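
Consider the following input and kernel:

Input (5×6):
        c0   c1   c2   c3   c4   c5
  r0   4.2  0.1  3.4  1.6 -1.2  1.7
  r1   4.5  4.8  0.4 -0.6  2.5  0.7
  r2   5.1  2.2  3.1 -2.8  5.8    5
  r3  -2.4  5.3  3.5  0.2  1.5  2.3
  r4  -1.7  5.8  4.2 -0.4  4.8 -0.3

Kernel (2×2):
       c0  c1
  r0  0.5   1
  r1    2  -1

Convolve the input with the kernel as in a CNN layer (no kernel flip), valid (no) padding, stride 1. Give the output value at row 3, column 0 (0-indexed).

The receptive field on the input at this output position is [-2.4 5.3 / -1.7 5.8]. Elementwise product with the kernel and sum: -2.4·0.5 + 5.3·1 + -1.7·2 + 5.8·-1.

-5.1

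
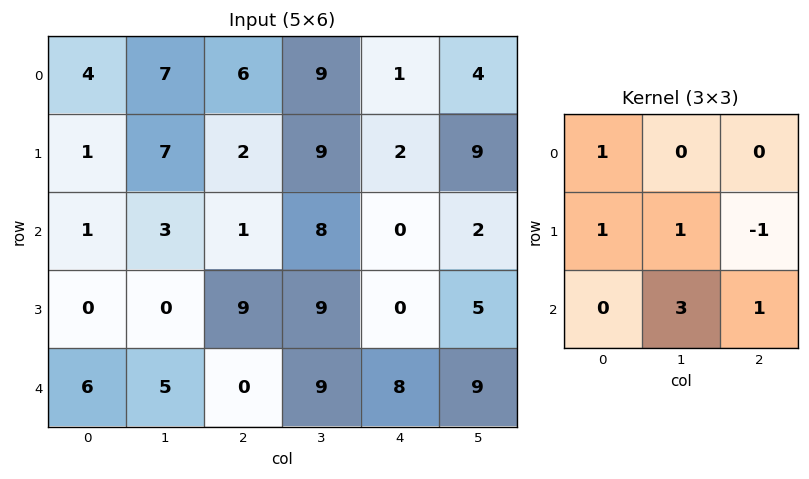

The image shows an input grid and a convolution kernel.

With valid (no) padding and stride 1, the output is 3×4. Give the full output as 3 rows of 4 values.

Output[0,0]: The receptive field on the input at this output position is [4 7 6 / 1 7 2 / 1 3 1]. Elementwise product with the kernel and sum: 4·1 + 1·1 + 7·1 + 2·-1 + 3·3 + 1·1.
Output[0,1]: The receptive field on the input at this output position is [7 6 9 / 7 2 9 / 3 1 8]. Elementwise product with the kernel and sum: 7·1 + 7·1 + 2·1 + 9·-1 + 1·3 + 8·1.

20 18 39 13
13 39 38 20
7 12 54 45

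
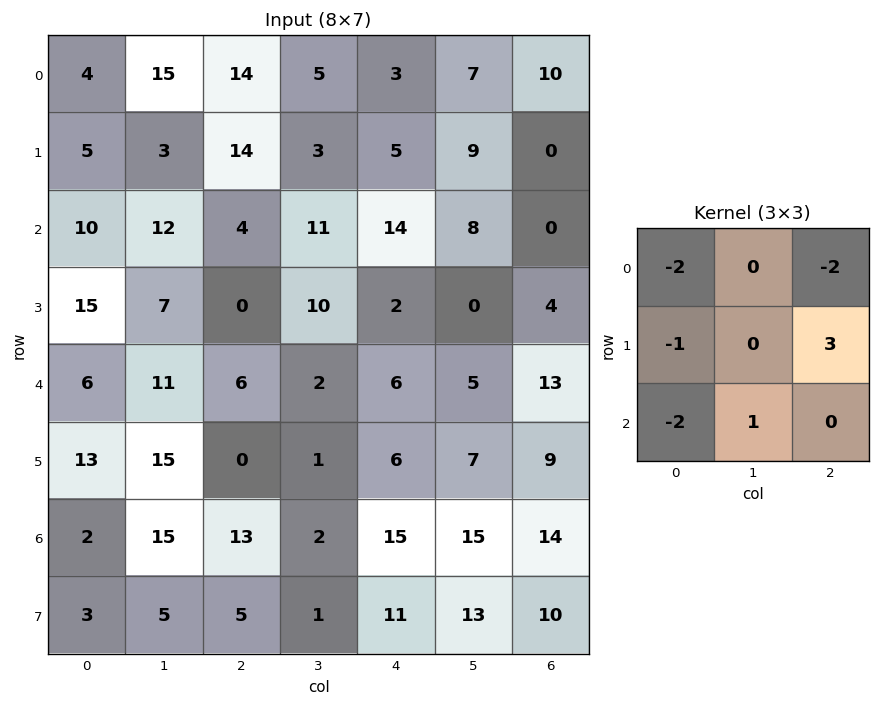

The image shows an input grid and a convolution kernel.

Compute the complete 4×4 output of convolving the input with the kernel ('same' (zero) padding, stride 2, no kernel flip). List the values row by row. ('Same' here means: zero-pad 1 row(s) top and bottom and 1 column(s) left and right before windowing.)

50 8 15 -25
45 -5 -29 -22
32 -69 -3 -10
18 -46 36 -45

Output[0,0]: The receptive field on the zero-padded input at this output position is [0 0 0 / 0 4 15 / 0 5 3]. Elementwise product with the kernel and sum: 0·-2 + 0·-2 + 0·-1 + 15·3 + 0·-2 + 5·1.
Output[0,1]: The receptive field on the zero-padded input at this output position is [0 0 0 / 15 14 5 / 3 14 3]. Elementwise product with the kernel and sum: 0·-2 + 0·-2 + 15·-1 + 5·3 + 3·-2 + 14·1.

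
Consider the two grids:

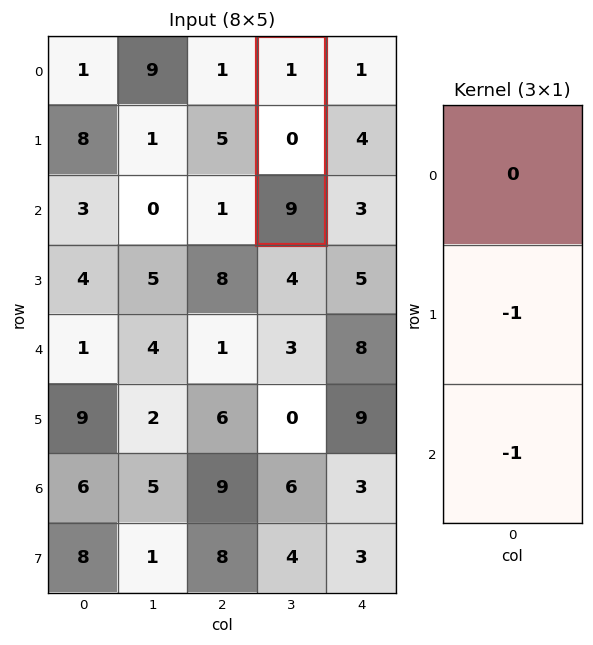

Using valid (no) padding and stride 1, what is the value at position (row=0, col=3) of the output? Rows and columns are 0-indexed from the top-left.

The receptive field on the input at this output position is [1 / 0 / 9]. Elementwise product with the kernel and sum: 0·-1 + 9·-1.

-9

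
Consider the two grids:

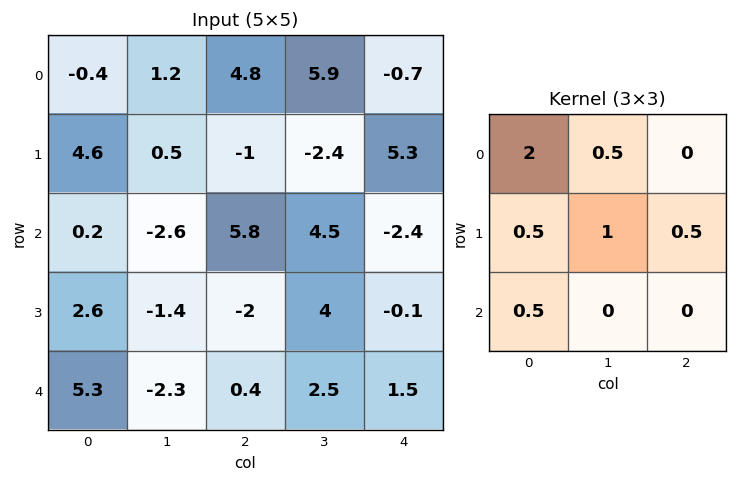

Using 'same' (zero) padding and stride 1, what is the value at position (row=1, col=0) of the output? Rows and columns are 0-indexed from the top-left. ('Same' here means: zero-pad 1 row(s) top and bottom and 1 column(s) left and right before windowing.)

The receptive field on the zero-padded input at this output position is [0 -0.4 1.2 / 0 4.6 0.5 / 0 0.2 -2.6]. Elementwise product with the kernel and sum: 0·2 + -0.4·0.5 + 0·0.5 + 4.6·1 + 0.5·0.5 + 0·0.5.

4.65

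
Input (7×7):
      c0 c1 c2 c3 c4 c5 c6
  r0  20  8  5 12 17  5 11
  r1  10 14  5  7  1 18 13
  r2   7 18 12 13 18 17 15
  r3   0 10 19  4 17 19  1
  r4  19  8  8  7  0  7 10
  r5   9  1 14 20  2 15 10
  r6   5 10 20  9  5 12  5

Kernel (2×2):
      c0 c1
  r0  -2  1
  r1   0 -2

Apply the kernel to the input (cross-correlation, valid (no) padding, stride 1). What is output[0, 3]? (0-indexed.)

-9

The receptive field on the input at this output position is [12 17 / 7 1]. Elementwise product with the kernel and sum: 12·-2 + 17·1 + 1·-2.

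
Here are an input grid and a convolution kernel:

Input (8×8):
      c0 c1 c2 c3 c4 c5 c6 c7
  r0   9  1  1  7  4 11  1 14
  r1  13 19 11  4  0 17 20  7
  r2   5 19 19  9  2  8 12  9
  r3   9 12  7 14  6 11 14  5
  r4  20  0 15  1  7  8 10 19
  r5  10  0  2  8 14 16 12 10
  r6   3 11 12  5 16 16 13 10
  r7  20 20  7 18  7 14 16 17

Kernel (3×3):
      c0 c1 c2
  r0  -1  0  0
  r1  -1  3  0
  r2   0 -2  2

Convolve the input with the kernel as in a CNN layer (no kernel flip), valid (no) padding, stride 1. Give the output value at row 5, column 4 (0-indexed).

22

The receptive field on the input at this output position is [14 16 12 / 16 16 13 / 7 14 16]. Elementwise product with the kernel and sum: 14·-1 + 16·-1 + 16·3 + 14·-2 + 16·2.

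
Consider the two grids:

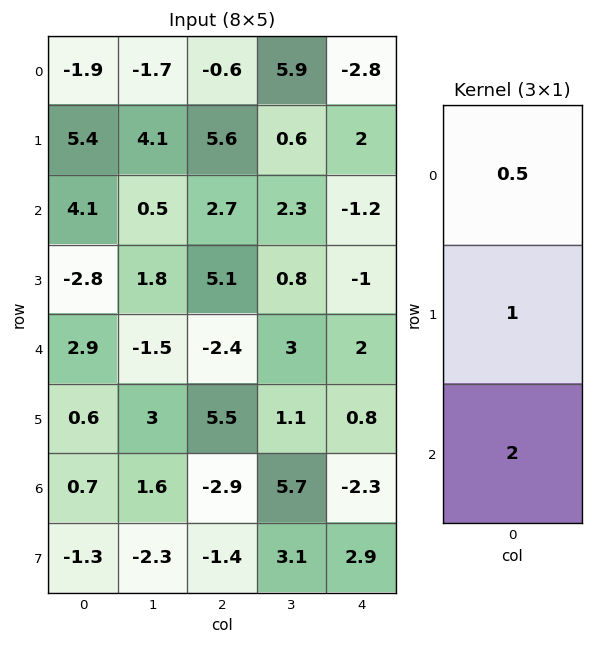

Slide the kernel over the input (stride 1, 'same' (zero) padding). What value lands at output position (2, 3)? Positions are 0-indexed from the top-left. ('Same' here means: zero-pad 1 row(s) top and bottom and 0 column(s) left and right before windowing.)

4.2

The receptive field on the zero-padded input at this output position is [0.6 / 2.3 / 0.8]. Elementwise product with the kernel and sum: 0.6·0.5 + 2.3·1 + 0.8·2.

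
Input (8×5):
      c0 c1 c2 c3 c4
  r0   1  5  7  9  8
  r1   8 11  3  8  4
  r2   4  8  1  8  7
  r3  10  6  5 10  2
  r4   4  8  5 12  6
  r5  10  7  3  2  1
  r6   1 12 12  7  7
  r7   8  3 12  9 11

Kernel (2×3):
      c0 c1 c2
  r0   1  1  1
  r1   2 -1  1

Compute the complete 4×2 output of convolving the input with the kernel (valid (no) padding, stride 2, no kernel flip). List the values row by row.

Output[0,0]: The receptive field on the input at this output position is [1 5 7 / 8 11 3]. Elementwise product with the kernel and sum: 1·1 + 5·1 + 7·1 + 8·2 + 11·-1 + 3·1.

21 26
32 18
33 28
50 52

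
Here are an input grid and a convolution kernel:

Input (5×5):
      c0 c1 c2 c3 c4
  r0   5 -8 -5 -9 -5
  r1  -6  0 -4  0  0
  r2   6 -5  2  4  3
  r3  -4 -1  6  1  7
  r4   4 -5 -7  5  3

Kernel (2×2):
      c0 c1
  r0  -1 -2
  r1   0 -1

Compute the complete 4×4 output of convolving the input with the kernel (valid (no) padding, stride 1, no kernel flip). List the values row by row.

11 22 23 19
11 6 0 -3
5 -5 -11 -17
11 -4 -13 -18

Output[0,0]: The receptive field on the input at this output position is [5 -8 / -6 0]. Elementwise product with the kernel and sum: 5·-1 + -8·-2 + 0·-1.
Output[0,1]: The receptive field on the input at this output position is [-8 -5 / 0 -4]. Elementwise product with the kernel and sum: -8·-1 + -5·-2 + -4·-1.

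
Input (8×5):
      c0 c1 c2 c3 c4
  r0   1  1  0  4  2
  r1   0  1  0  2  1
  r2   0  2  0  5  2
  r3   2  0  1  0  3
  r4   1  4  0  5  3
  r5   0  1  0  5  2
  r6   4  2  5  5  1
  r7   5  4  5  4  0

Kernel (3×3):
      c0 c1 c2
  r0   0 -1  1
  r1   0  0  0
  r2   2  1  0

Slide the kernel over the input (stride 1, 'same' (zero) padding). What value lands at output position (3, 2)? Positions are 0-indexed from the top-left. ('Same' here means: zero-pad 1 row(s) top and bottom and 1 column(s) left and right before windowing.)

13

The receptive field on the zero-padded input at this output position is [2 0 5 / 0 1 0 / 4 0 5]. Elementwise product with the kernel and sum: 0·-1 + 5·1 + 4·2 + 0·1.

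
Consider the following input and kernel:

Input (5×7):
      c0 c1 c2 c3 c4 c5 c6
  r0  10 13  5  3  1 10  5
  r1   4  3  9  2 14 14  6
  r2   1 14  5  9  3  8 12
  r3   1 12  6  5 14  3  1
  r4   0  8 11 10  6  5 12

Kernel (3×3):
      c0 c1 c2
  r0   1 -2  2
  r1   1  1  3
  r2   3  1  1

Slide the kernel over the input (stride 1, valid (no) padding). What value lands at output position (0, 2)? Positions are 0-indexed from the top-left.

81

The receptive field on the input at this output position is [5 3 1 / 9 2 14 / 5 9 3]. Elementwise product with the kernel and sum: 5·1 + 3·-2 + 1·2 + 9·1 + 2·1 + 14·3 + 5·3 + 9·1 + 3·1.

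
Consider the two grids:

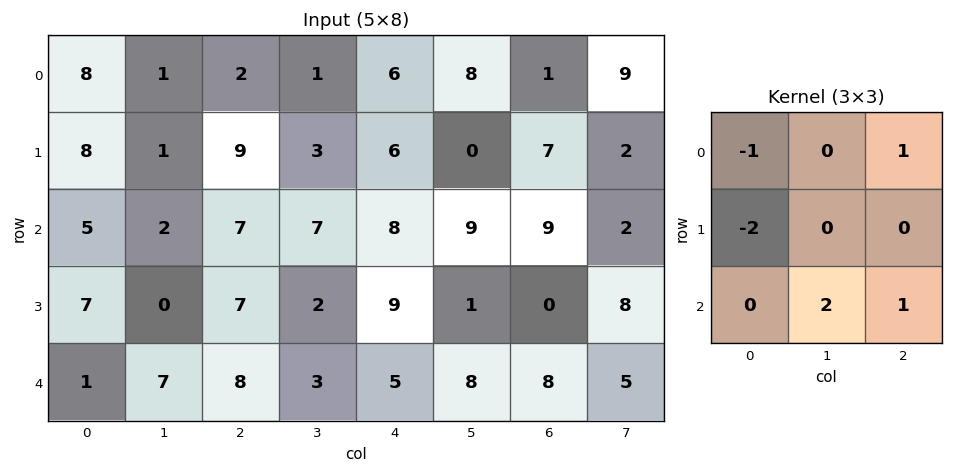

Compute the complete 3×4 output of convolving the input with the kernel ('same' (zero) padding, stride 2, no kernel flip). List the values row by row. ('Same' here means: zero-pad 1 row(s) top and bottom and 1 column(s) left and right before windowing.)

Output[0,0]: The receptive field on the zero-padded input at this output position is [0 0 0 / 0 8 1 / 0 8 1]. Elementwise product with the kernel and sum: 0·-1 + 0·1 + 0·-2 + 8·2 + 1·1.

17 19 10 0
15 14 2 -8
0 -12 -7 -9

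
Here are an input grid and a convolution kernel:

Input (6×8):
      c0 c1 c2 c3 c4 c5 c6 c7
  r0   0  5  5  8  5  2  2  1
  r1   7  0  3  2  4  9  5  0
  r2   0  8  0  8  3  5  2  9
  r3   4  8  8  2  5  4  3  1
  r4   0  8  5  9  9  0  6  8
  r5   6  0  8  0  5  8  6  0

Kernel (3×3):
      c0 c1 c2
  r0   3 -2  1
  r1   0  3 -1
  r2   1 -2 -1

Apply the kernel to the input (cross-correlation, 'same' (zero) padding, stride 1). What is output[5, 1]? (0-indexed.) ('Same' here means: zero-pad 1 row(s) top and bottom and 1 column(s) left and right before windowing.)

The receptive field on the zero-padded input at this output position is [0 8 5 / 6 0 8 / 0 0 0]. Elementwise product with the kernel and sum: 0·3 + 8·-2 + 5·1 + 0·3 + 8·-1 + 0·1 + 0·-2 + 0·-1.

-19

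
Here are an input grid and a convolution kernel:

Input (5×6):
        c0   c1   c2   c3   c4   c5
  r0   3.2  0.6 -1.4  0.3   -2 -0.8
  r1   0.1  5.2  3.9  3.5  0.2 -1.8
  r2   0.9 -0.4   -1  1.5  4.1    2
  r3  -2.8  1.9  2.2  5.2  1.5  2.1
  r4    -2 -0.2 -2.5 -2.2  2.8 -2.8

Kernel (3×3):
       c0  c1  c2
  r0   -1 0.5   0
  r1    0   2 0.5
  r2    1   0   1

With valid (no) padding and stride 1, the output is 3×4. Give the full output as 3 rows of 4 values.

Output[0,0]: The receptive field on the input at this output position is [3.2 0.6 -1.4 / 0.1 5.2 3.9 / 0.9 -0.4 -1]. Elementwise product with the kernel and sum: 3.2·-1 + 0.6·0.5 + 5.2·2 + 3.9·0.5 + 0.9·1 + -1·1.

9.35 9.35 11.75 1.7
0.6 2.6 6.6 13.1
-0.7 4.5 13.2 -0.4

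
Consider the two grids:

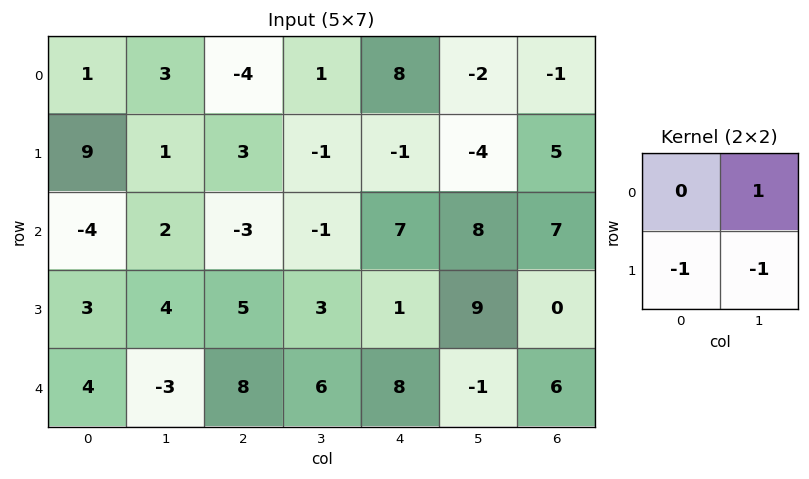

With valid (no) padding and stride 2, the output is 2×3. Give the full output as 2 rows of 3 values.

-7 -1 3
-5 -9 -2

Output[0,0]: The receptive field on the input at this output position is [1 3 / 9 1]. Elementwise product with the kernel and sum: 3·1 + 9·-1 + 1·-1.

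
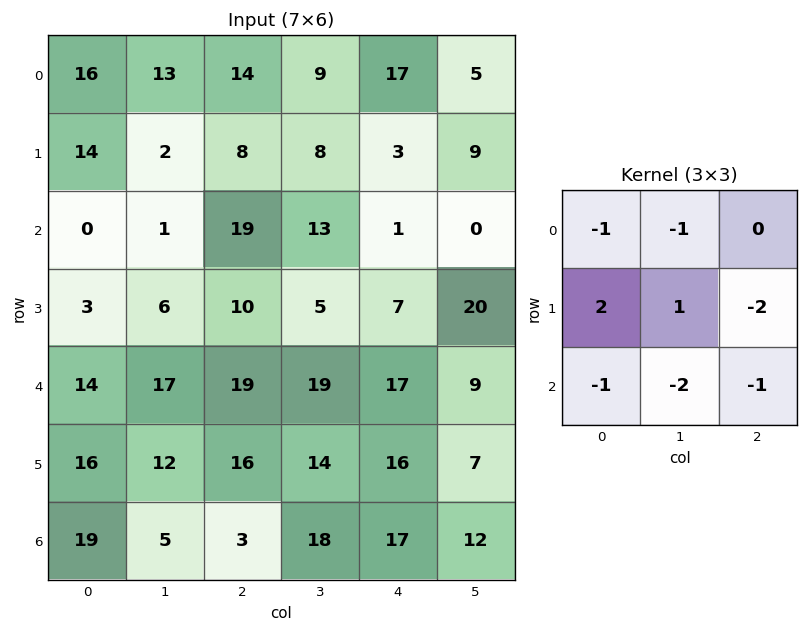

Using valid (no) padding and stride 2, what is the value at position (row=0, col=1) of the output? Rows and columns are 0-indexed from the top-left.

The receptive field on the input at this output position is [14 9 17 / 8 8 3 / 19 13 1]. Elementwise product with the kernel and sum: 14·-1 + 9·-1 + 8·2 + 8·1 + 3·-2 + 19·-1 + 13·-2 + 1·-1.

-51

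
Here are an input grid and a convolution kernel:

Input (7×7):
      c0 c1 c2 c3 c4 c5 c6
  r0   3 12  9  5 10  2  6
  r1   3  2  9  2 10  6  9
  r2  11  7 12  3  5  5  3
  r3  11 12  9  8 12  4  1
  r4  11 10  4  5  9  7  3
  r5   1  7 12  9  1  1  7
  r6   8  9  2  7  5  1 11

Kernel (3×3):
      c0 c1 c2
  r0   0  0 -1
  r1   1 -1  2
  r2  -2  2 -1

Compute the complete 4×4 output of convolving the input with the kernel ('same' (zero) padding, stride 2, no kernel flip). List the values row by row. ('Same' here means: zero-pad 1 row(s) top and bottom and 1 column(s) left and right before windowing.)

Output[0,0]: The receptive field on the zero-padded input at this output position is [0 0 0 / 0 3 12 / 0 3 2]. Elementwise product with the kernel and sum: 0·-1 + 0·1 + 3·-1 + 12·2 + 0·-2 + 3·2 + 2·-1.

25 25 9 2
11 -15 6 -4
-8 9 -11 16
3 12 3 -10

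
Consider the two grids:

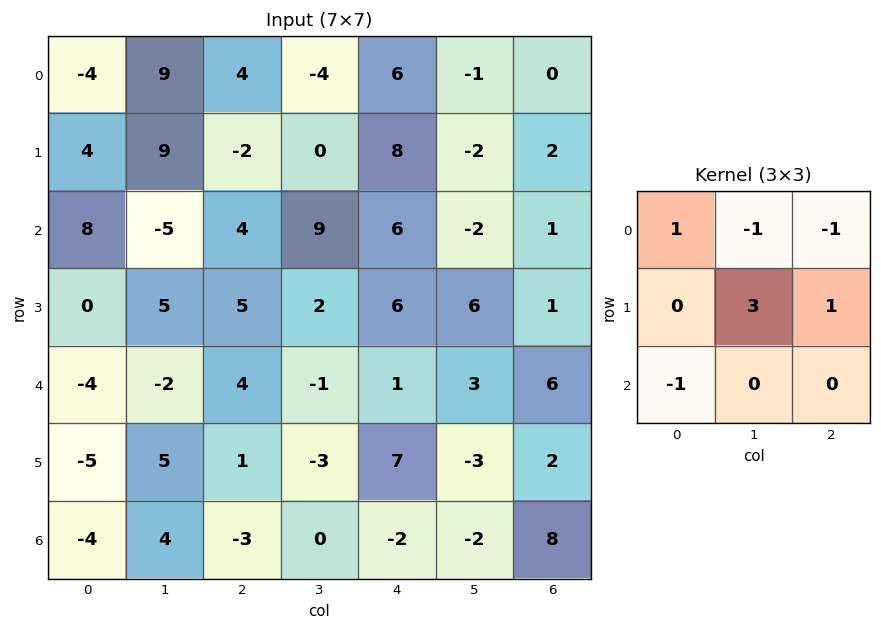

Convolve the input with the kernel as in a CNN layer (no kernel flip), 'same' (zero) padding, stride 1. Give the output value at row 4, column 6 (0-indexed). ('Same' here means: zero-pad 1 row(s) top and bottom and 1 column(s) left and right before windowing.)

26

The receptive field on the zero-padded input at this output position is [6 1 0 / 3 6 0 / -3 2 0]. Elementwise product with the kernel and sum: 6·1 + 1·-1 + 0·-1 + 6·3 + 0·1 + -3·-1.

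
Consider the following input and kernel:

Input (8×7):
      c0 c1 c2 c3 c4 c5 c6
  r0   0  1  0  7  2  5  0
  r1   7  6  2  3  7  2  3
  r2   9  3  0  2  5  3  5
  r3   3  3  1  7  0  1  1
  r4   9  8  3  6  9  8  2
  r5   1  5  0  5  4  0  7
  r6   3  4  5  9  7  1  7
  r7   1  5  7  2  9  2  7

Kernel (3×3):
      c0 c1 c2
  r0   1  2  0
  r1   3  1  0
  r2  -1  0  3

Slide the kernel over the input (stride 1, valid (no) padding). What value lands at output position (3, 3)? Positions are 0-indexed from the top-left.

The receptive field on the input at this output position is [7 0 1 / 6 9 8 / 5 4 0]. Elementwise product with the kernel and sum: 7·1 + 0·2 + 6·3 + 9·1 + 5·-1 + 0·3.

29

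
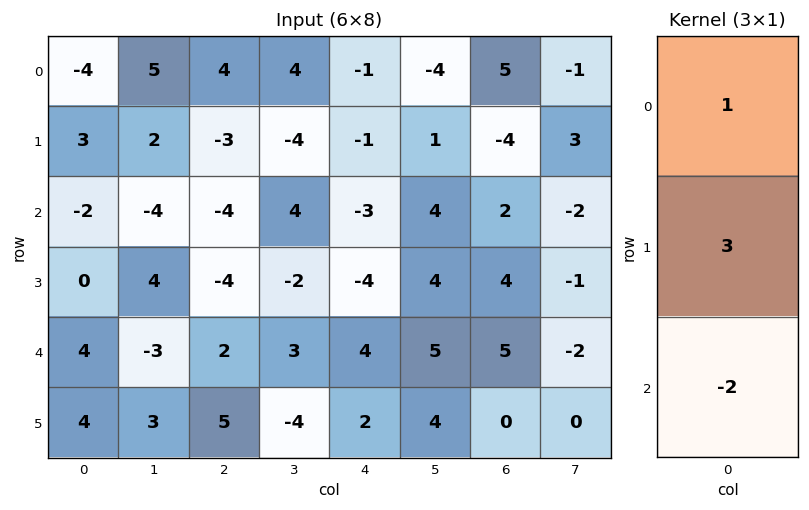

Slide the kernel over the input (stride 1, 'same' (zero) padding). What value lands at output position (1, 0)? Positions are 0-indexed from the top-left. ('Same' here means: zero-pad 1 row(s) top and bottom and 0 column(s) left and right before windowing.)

The receptive field on the zero-padded input at this output position is [-4 / 3 / -2]. Elementwise product with the kernel and sum: -4·1 + 3·3 + -2·-2.

9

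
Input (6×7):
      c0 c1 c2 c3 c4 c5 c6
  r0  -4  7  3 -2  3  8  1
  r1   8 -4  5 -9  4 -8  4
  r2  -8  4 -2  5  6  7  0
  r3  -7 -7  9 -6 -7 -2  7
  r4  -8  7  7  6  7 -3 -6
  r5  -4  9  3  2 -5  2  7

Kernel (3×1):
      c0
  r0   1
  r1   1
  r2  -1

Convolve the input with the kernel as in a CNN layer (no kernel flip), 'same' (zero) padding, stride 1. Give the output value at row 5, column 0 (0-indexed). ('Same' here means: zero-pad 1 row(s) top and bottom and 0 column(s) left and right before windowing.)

The receptive field on the zero-padded input at this output position is [-8 / -4 / 0]. Elementwise product with the kernel and sum: -8·1 + -4·1 + 0·-1.

-12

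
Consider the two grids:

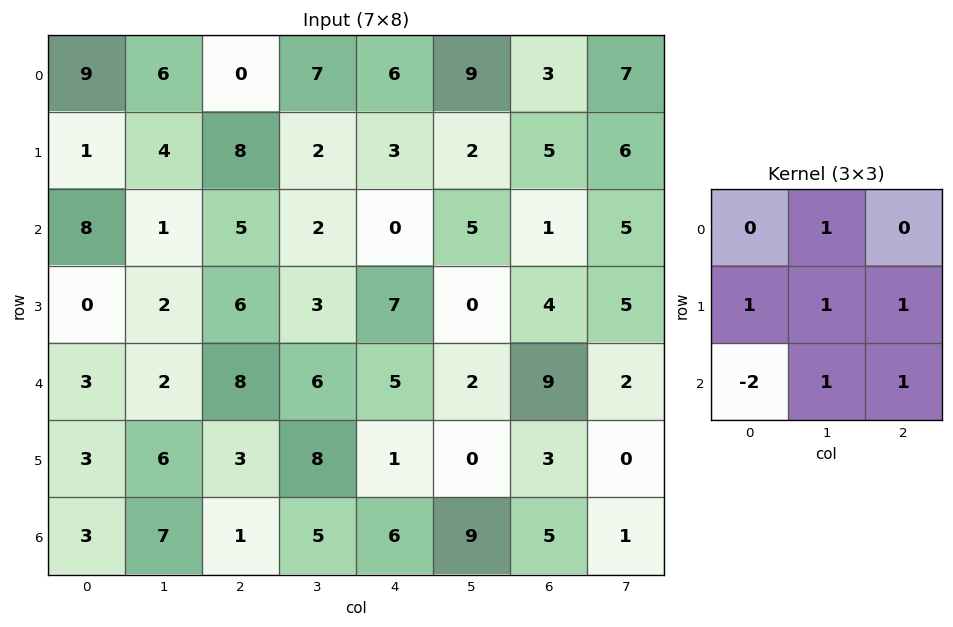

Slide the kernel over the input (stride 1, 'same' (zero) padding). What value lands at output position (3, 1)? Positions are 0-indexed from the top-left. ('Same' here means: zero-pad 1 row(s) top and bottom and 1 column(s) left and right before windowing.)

13

The receptive field on the zero-padded input at this output position is [8 1 5 / 0 2 6 / 3 2 8]. Elementwise product with the kernel and sum: 1·1 + 0·1 + 2·1 + 6·1 + 3·-2 + 2·1 + 8·1.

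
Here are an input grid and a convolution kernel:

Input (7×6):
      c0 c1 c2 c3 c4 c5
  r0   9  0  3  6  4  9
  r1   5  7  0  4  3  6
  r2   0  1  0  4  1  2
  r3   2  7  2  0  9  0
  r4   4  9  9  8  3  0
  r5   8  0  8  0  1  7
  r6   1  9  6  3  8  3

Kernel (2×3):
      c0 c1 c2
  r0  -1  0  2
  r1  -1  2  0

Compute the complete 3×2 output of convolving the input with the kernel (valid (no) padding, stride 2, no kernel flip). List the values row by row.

Output[0,0]: The receptive field on the input at this output position is [9 0 3 / 5 7 0]. Elementwise product with the kernel and sum: 9·-1 + 3·2 + 5·-1 + 7·2.
Output[0,1]: The receptive field on the input at this output position is [3 6 4 / 0 4 3]. Elementwise product with the kernel and sum: 3·-1 + 4·2 + 0·-1 + 4·2.

6 13
12 0
6 -11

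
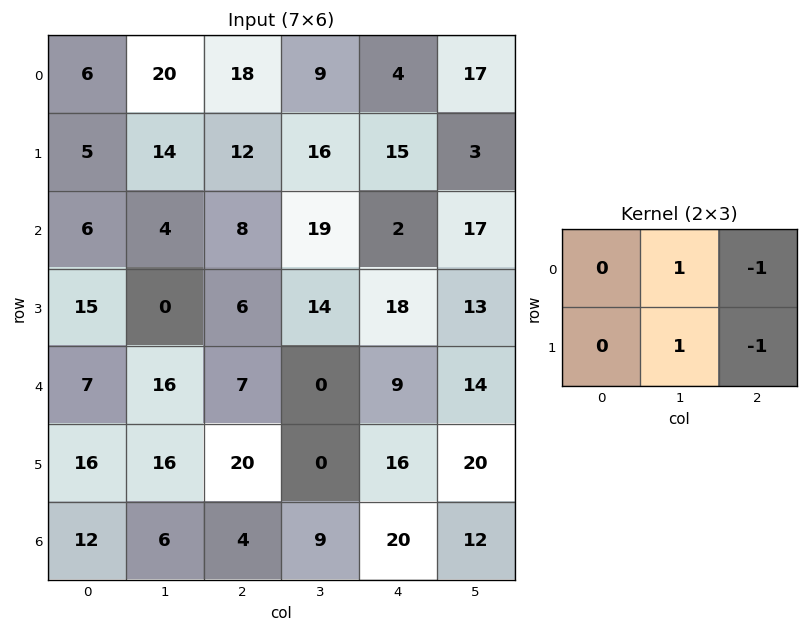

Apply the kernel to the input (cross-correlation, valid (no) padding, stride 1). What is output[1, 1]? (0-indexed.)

-15

The receptive field on the input at this output position is [14 12 16 / 4 8 19]. Elementwise product with the kernel and sum: 12·1 + 16·-1 + 8·1 + 19·-1.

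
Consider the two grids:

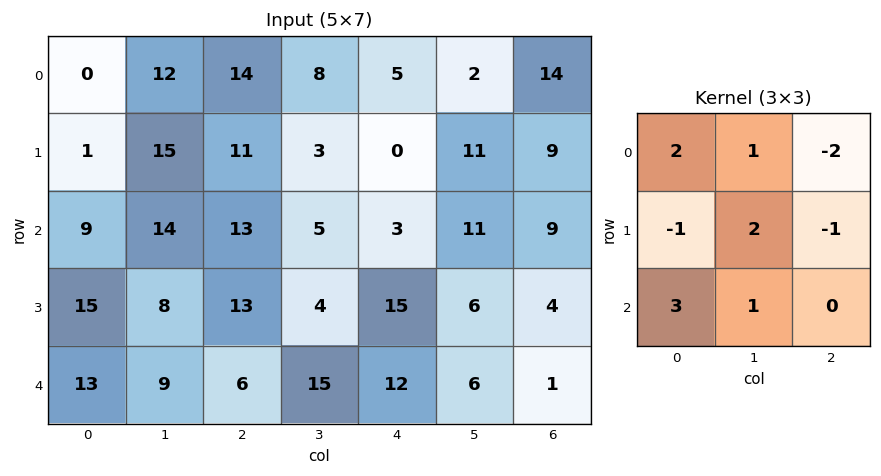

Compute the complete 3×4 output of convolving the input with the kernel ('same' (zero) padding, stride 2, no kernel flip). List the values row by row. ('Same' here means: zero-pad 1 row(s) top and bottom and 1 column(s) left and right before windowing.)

Output[0,0]: The receptive field on the zero-padded input at this output position is [0 0 0 / 0 0 12 / 0 1 15]. Elementwise product with the kernel and sum: 0·2 + 0·1 + 0·-2 + 0·-1 + 0·2 + 12·-1 + 0·3 + 1·1.

-11 64 9 68
-10 79 1 60
16 9 14 12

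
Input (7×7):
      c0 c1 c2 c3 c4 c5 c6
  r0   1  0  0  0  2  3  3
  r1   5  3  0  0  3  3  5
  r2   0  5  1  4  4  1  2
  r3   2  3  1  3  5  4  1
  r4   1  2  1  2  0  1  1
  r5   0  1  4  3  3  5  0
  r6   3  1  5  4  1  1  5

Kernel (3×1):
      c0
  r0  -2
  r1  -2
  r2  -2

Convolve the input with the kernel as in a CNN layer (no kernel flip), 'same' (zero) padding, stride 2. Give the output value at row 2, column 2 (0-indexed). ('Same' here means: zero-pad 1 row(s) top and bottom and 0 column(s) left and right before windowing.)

-16

The receptive field on the zero-padded input at this output position is [5 / 0 / 3]. Elementwise product with the kernel and sum: 5·-2 + 0·-2 + 3·-2.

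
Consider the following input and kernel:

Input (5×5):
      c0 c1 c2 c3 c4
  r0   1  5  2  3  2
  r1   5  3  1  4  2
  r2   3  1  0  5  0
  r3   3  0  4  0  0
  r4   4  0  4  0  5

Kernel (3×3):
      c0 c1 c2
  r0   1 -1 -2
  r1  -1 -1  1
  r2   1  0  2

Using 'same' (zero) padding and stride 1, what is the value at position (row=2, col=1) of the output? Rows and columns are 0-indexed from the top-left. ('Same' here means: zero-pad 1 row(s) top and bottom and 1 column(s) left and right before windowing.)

7

The receptive field on the zero-padded input at this output position is [5 3 1 / 3 1 0 / 3 0 4]. Elementwise product with the kernel and sum: 5·1 + 3·-1 + 1·-2 + 3·-1 + 1·-1 + 0·1 + 3·1 + 4·2.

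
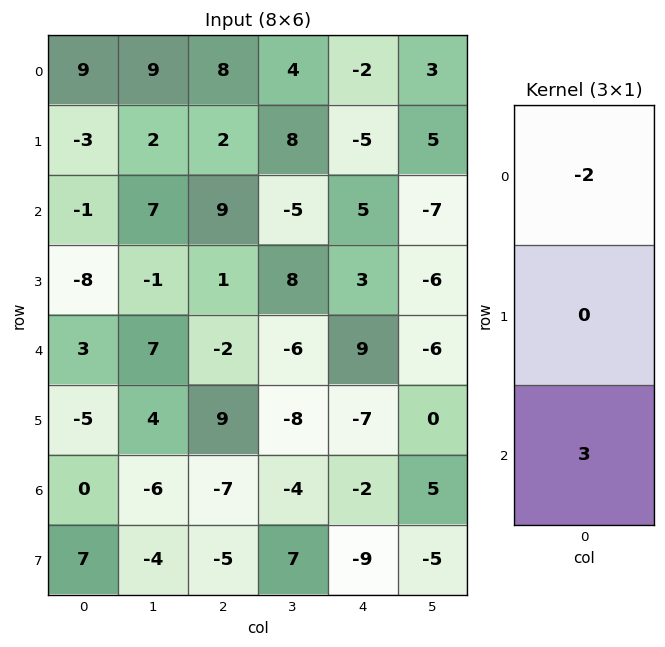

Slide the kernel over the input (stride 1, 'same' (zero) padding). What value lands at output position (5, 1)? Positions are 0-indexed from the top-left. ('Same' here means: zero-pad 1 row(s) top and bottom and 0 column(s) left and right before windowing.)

The receptive field on the zero-padded input at this output position is [7 / 4 / -6]. Elementwise product with the kernel and sum: 7·-2 + -6·3.

-32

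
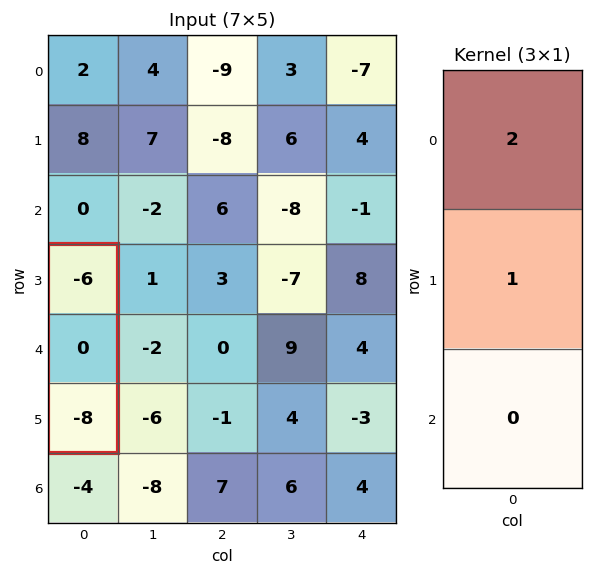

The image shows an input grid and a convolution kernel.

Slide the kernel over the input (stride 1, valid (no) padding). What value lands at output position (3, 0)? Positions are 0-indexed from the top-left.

The receptive field on the input at this output position is [-6 / 0 / -8]. Elementwise product with the kernel and sum: -6·2 + 0·1.

-12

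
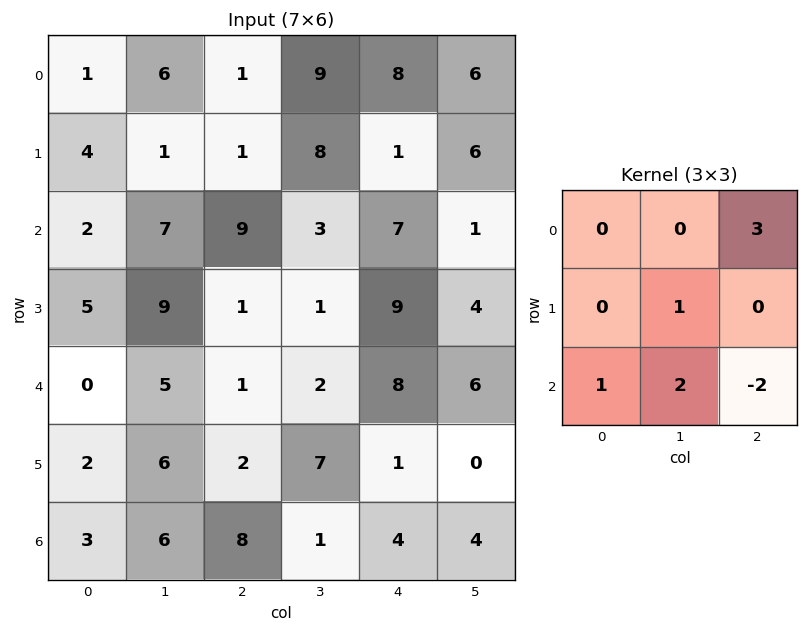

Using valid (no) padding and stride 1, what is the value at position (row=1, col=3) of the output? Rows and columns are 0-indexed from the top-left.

The receptive field on the input at this output position is [8 1 6 / 3 7 1 / 1 9 4]. Elementwise product with the kernel and sum: 6·3 + 7·1 + 1·1 + 9·2 + 4·-2.

36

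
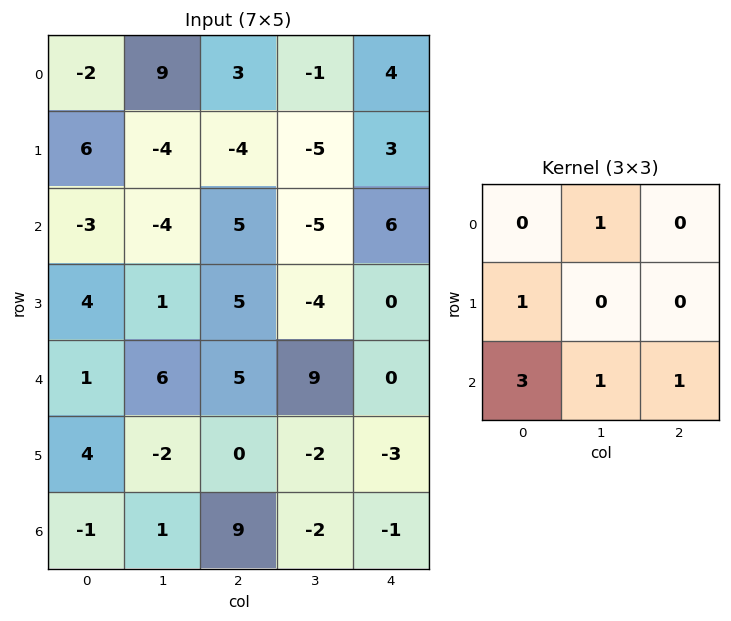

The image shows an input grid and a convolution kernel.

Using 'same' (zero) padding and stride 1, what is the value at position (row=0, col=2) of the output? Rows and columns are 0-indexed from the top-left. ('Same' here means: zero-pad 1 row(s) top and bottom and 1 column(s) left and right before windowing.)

The receptive field on the zero-padded input at this output position is [0 0 0 / 9 3 -1 / -4 -4 -5]. Elementwise product with the kernel and sum: 0·1 + 9·1 + -4·3 + -4·1 + -5·1.

-12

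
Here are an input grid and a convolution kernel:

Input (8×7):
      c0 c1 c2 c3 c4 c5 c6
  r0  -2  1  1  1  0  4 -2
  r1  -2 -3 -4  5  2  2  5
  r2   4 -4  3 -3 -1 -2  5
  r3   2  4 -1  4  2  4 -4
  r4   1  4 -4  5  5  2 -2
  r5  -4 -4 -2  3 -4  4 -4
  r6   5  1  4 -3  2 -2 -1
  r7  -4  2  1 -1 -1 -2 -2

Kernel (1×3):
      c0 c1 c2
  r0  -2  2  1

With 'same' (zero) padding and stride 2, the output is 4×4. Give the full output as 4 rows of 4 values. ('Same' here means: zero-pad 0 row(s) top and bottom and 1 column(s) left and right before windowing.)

-3 1 2 -12
4 11 2 14
6 -11 2 -8
11 3 8 2

Output[0,0]: The receptive field on the zero-padded input at this output position is [0 -2 1]. Elementwise product with the kernel and sum: 0·-2 + -2·2 + 1·1.
Output[0,1]: The receptive field on the zero-padded input at this output position is [1 1 1]. Elementwise product with the kernel and sum: 1·-2 + 1·2 + 1·1.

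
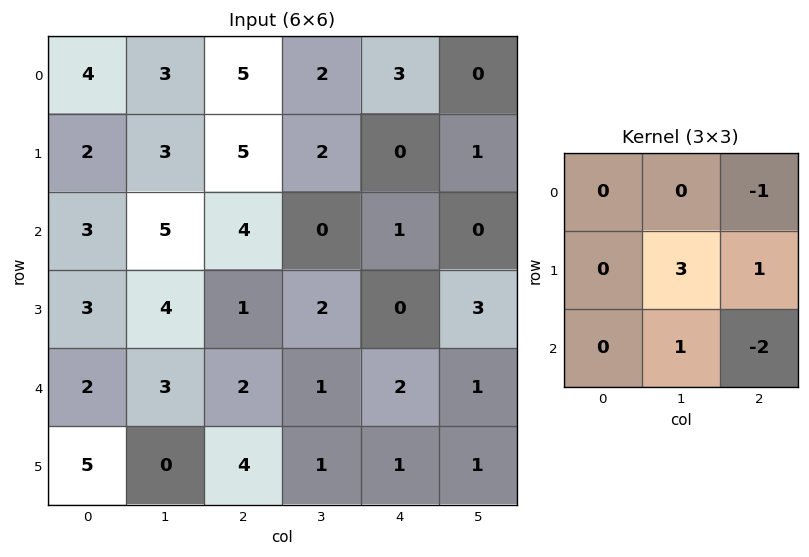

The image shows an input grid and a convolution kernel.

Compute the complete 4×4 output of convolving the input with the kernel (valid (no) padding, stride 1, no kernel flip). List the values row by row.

6 19 1 2
16 7 3 -4
8 5 2 3
2 7 4 3

Output[0,0]: The receptive field on the input at this output position is [4 3 5 / 2 3 5 / 3 5 4]. Elementwise product with the kernel and sum: 5·-1 + 3·3 + 5·1 + 5·1 + 4·-2.
Output[0,1]: The receptive field on the input at this output position is [3 5 2 / 3 5 2 / 5 4 0]. Elementwise product with the kernel and sum: 2·-1 + 5·3 + 2·1 + 4·1 + 0·-2.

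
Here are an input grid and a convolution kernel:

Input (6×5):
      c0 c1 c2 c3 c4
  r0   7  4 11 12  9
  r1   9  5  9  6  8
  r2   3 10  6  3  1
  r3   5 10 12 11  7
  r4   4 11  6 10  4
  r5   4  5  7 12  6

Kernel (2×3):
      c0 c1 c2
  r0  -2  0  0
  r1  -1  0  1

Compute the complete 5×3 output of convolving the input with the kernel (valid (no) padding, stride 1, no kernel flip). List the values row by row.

-14 -7 -23
-15 -17 -23
1 -19 -17
-8 -21 -26
-5 -15 -13

Output[0,0]: The receptive field on the input at this output position is [7 4 11 / 9 5 9]. Elementwise product with the kernel and sum: 7·-2 + 9·-1 + 9·1.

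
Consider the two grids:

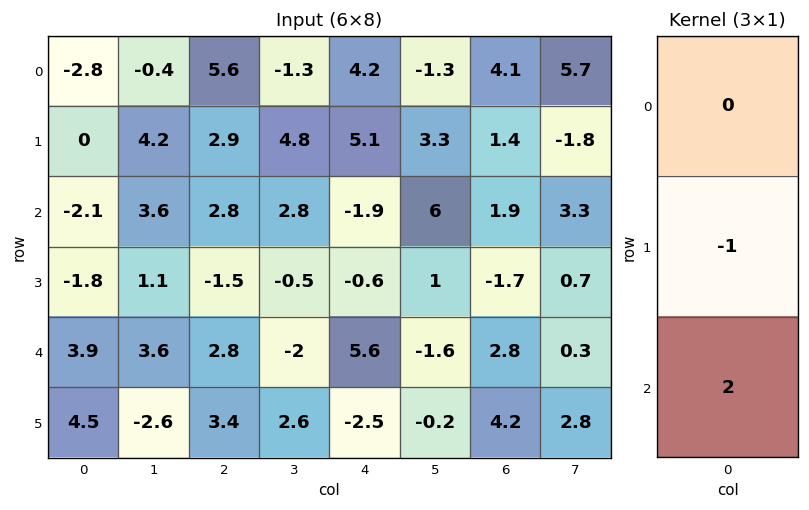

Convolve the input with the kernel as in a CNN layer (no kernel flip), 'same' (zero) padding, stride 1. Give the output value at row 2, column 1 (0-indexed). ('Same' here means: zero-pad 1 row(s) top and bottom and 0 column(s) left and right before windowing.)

The receptive field on the zero-padded input at this output position is [4.2 / 3.6 / 1.1]. Elementwise product with the kernel and sum: 3.6·-1 + 1.1·2.

-1.4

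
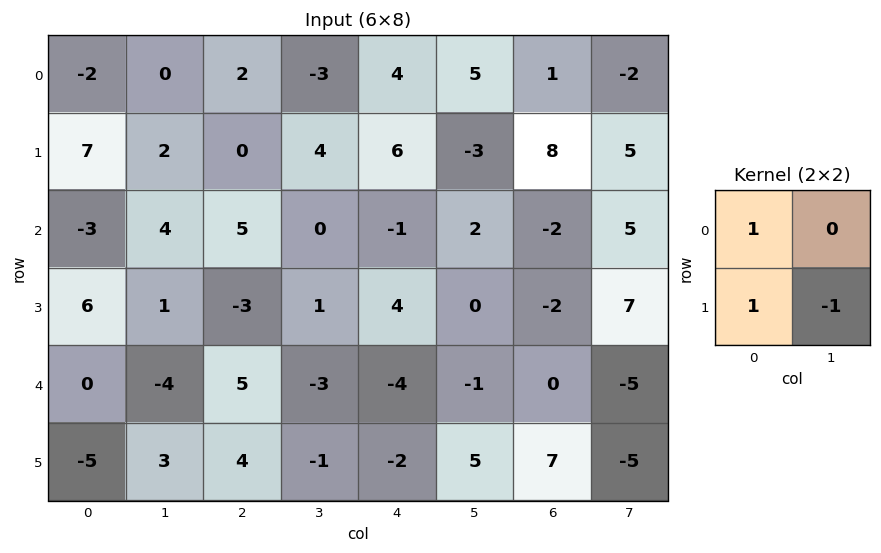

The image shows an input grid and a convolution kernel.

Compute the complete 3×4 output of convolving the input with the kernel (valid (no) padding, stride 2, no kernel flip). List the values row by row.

3 -2 13 4
2 1 3 -11
-8 10 -11 12

Output[0,0]: The receptive field on the input at this output position is [-2 0 / 7 2]. Elementwise product with the kernel and sum: -2·1 + 7·1 + 2·-1.
Output[0,1]: The receptive field on the input at this output position is [2 -3 / 0 4]. Elementwise product with the kernel and sum: 2·1 + 0·1 + 4·-1.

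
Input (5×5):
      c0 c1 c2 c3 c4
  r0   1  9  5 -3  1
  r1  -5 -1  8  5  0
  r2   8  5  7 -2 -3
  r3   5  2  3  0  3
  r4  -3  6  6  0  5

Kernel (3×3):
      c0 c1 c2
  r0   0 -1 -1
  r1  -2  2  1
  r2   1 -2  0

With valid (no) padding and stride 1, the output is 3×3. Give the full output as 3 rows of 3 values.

Output[0,0]: The receptive field on the input at this output position is [1 9 5 / -5 -1 8 / 8 5 7]. Elementwise product with the kernel and sum: 9·-1 + 5·-1 + -5·-2 + -1·2 + 8·1 + 8·1 + 5·-2.
Output[0,1]: The receptive field on the input at this output position is [9 5 -3 / -1 8 5 / 5 7 -2]. Elementwise product with the kernel and sum: 5·-1 + -3·-1 + -1·-2 + 8·2 + 5·1 + 5·1 + 7·-2.

0 12 7
-5 -15 -23
-30 -9 8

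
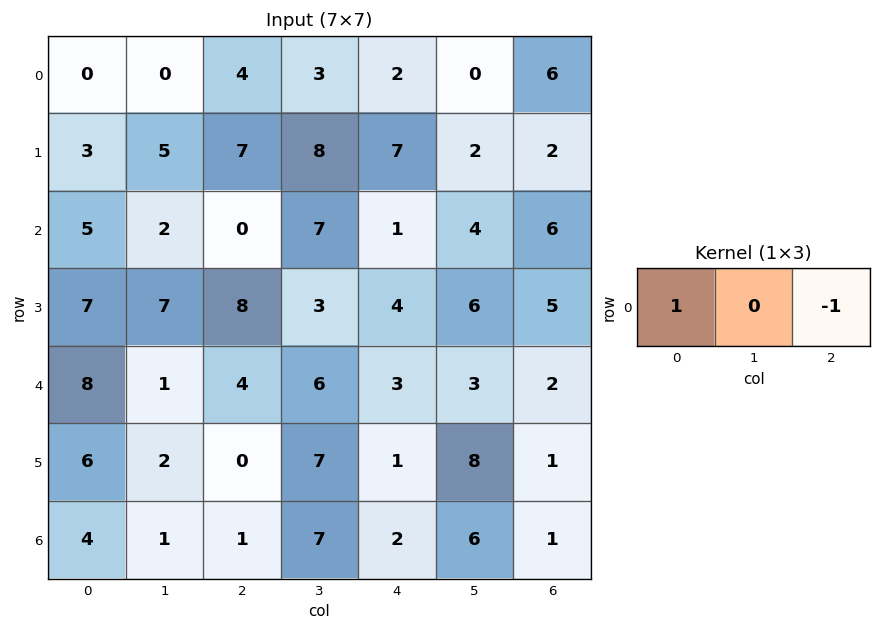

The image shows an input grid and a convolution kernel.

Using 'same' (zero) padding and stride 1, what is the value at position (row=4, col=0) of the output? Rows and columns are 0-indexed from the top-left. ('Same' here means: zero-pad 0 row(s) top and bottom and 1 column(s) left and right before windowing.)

The receptive field on the zero-padded input at this output position is [0 8 1]. Elementwise product with the kernel and sum: 0·1 + 1·-1.

-1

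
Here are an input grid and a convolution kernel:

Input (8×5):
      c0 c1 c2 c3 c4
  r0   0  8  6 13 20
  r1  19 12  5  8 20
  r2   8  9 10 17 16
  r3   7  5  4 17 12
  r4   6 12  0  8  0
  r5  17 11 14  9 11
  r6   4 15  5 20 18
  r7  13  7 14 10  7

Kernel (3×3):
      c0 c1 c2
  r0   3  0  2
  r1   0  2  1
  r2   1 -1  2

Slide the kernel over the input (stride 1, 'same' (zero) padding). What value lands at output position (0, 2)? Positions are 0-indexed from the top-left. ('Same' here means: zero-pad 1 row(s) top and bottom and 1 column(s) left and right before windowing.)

The receptive field on the zero-padded input at this output position is [0 0 0 / 8 6 13 / 12 5 8]. Elementwise product with the kernel and sum: 0·3 + 0·2 + 6·2 + 13·1 + 12·1 + 5·-1 + 8·2.

48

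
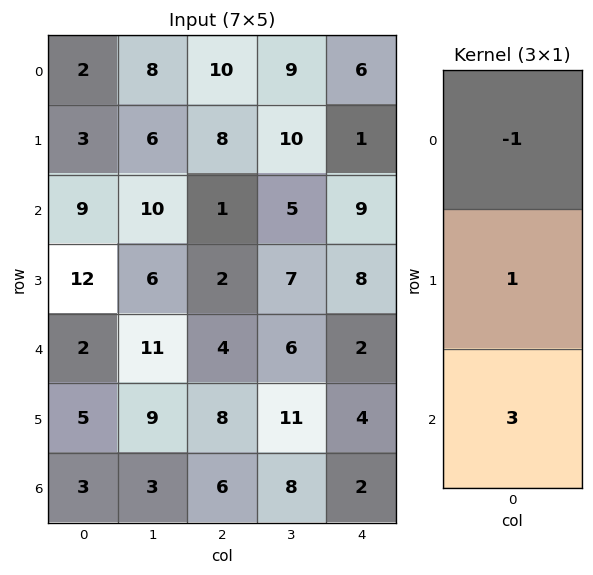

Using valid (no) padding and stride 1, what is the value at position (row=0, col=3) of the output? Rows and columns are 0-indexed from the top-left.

16

The receptive field on the input at this output position is [9 / 10 / 5]. Elementwise product with the kernel and sum: 9·-1 + 10·1 + 5·3.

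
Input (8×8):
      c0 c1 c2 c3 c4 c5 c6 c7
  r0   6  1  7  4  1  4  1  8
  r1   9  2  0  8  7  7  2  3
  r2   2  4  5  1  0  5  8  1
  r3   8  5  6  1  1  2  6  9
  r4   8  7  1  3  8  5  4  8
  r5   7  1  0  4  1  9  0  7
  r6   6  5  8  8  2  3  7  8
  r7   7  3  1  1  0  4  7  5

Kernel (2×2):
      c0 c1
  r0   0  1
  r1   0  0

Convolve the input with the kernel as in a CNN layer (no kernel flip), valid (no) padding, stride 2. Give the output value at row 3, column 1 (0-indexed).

8

The receptive field on the input at this output position is [8 8 / 1 1]. Elementwise product with the kernel and sum: 8·1.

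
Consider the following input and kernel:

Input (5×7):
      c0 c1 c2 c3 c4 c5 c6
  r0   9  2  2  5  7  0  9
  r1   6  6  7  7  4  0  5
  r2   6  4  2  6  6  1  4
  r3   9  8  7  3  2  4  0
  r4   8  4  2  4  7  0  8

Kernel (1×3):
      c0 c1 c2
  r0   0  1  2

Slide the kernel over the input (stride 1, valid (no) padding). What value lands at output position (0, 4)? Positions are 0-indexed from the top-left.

18

The receptive field on the input at this output position is [7 0 9]. Elementwise product with the kernel and sum: 0·1 + 9·2.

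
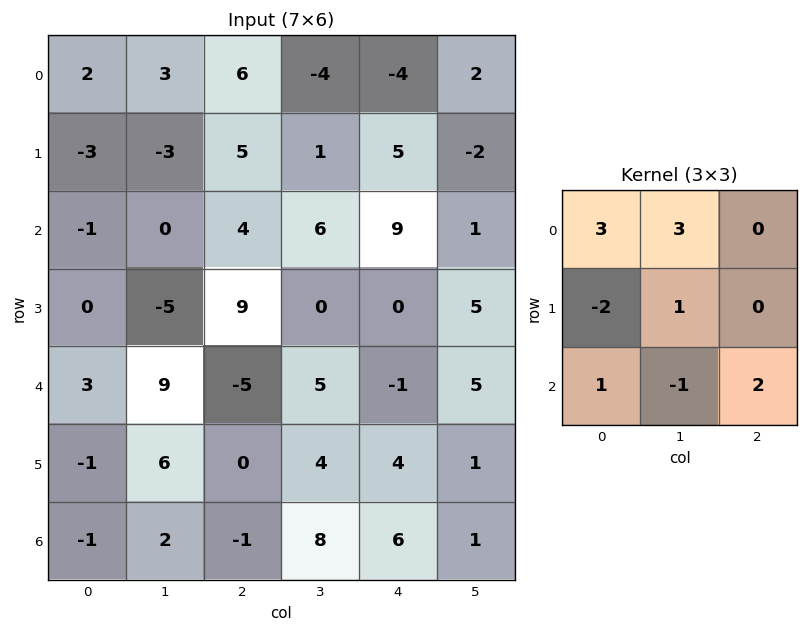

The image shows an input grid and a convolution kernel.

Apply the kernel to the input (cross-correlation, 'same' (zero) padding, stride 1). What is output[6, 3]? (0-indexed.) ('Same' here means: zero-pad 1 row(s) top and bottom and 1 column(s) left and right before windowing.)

22

The receptive field on the zero-padded input at this output position is [0 4 4 / -1 8 6 / 0 0 0]. Elementwise product with the kernel and sum: 0·3 + 4·3 + -1·-2 + 8·1 + 0·1 + 0·-1 + 0·2.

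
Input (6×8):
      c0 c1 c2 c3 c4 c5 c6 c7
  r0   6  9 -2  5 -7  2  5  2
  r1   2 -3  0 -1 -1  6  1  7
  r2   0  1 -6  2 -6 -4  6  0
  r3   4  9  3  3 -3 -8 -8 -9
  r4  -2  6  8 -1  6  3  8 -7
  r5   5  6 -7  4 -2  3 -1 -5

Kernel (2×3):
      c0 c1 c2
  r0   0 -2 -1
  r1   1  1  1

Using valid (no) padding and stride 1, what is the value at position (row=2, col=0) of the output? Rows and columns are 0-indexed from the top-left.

The receptive field on the input at this output position is [0 1 -6 / 4 9 3]. Elementwise product with the kernel and sum: 1·-2 + -6·-1 + 4·1 + 9·1 + 3·1.

20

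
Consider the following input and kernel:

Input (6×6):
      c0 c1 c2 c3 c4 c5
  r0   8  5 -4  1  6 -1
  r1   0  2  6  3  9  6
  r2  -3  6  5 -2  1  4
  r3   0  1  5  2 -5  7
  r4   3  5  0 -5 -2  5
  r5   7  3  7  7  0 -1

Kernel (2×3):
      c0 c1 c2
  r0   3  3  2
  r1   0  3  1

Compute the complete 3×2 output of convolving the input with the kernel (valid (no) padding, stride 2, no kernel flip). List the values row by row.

Output[0,0]: The receptive field on the input at this output position is [8 5 -4 / 0 2 6]. Elementwise product with the kernel and sum: 8·3 + 5·3 + -4·2 + 2·3 + 6·1.
Output[0,1]: The receptive field on the input at this output position is [-4 1 6 / 6 3 9]. Elementwise product with the kernel and sum: -4·3 + 1·3 + 6·2 + 3·3 + 9·1.

43 21
27 12
40 2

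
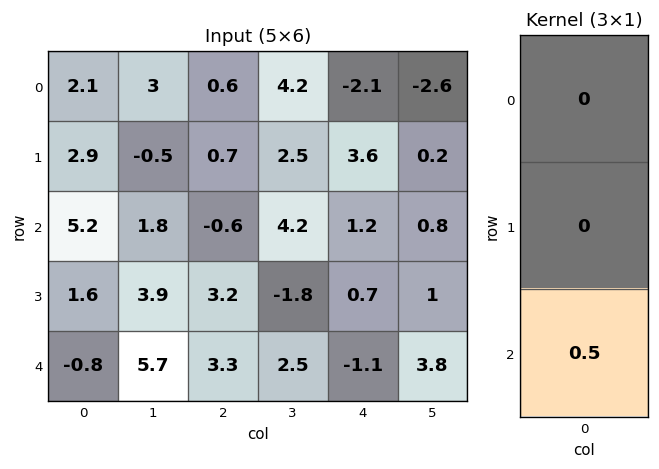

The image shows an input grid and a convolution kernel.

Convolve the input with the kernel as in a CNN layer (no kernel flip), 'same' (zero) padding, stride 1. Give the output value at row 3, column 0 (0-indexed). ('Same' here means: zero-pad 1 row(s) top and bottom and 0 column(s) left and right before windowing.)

The receptive field on the zero-padded input at this output position is [5.2 / 1.6 / -0.8]. Elementwise product with the kernel and sum: -0.8·0.5.

-0.4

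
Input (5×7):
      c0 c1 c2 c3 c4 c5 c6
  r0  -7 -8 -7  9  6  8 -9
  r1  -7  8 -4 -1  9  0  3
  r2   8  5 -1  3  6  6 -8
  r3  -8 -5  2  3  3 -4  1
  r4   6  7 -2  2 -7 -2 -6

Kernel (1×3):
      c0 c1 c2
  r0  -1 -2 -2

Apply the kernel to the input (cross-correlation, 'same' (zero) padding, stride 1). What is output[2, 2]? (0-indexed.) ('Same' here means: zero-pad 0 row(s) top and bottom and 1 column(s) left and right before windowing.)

The receptive field on the zero-padded input at this output position is [5 -1 3]. Elementwise product with the kernel and sum: 5·-1 + -1·-2 + 3·-2.

-9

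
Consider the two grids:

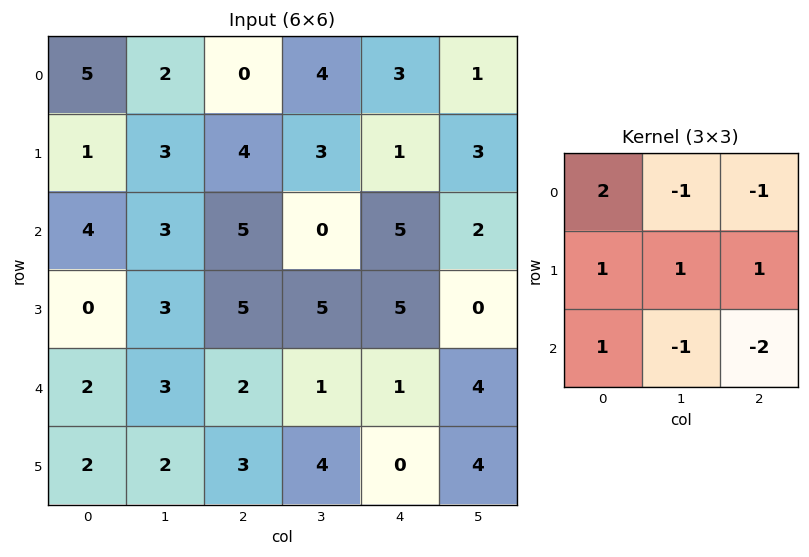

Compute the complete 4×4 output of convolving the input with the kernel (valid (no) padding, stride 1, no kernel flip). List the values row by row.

Output[0,0]: The receptive field on the input at this output position is [5 2 0 / 1 3 4 / 4 3 5]. Elementwise product with the kernel and sum: 5·2 + 2·-1 + 0·-1 + 1·1 + 3·1 + 4·1 + 4·1 + 3·-1 + 5·-2.
Output[0,1]: The receptive field on the input at this output position is [2 0 4 / 3 4 3 / 3 5 0]. Elementwise product with the kernel and sum: 2·2 + 0·-1 + 4·-1 + 3·1 + 4·1 + 3·1 + 3·1 + 5·-1 + 0·-2.

7 8 -4 2
-6 -5 4 9
3 13 19 -5
-7 -7 3 7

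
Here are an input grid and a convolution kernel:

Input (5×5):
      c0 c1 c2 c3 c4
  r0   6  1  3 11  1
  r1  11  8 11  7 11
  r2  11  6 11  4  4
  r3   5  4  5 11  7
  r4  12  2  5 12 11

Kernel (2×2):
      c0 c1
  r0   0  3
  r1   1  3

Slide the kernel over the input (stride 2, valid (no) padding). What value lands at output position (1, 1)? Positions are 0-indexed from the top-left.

The receptive field on the input at this output position is [11 4 / 5 11]. Elementwise product with the kernel and sum: 4·3 + 5·1 + 11·3.

50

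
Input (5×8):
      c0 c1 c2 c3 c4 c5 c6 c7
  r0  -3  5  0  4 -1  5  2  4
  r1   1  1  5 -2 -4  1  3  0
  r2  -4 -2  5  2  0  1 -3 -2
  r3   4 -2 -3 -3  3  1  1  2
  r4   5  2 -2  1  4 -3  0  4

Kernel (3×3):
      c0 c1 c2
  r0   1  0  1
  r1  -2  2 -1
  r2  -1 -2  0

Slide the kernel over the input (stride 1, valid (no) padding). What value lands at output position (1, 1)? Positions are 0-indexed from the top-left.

19

The receptive field on the input at this output position is [1 5 -2 / -2 5 2 / -2 -3 -3]. Elementwise product with the kernel and sum: 1·1 + -2·1 + -2·-2 + 5·2 + 2·-1 + -2·-1 + -3·-2.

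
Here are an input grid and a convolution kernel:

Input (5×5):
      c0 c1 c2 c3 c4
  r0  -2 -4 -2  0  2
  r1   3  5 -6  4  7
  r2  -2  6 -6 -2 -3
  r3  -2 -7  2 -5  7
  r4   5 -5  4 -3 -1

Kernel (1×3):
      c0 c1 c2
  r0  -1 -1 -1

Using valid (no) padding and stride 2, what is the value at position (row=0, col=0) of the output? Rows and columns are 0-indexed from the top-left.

8

The receptive field on the input at this output position is [-2 -4 -2]. Elementwise product with the kernel and sum: -2·-1 + -4·-1 + -2·-1.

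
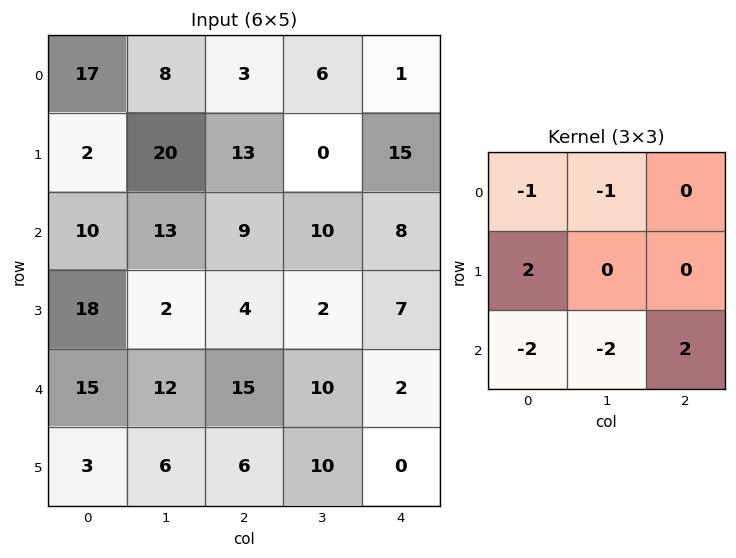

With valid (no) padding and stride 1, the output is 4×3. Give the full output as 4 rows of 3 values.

-49 5 -5
-34 -15 7
-11 -52 -57
4 14 -8

Output[0,0]: The receptive field on the input at this output position is [17 8 3 / 2 20 13 / 10 13 9]. Elementwise product with the kernel and sum: 17·-1 + 8·-1 + 2·2 + 10·-2 + 13·-2 + 9·2.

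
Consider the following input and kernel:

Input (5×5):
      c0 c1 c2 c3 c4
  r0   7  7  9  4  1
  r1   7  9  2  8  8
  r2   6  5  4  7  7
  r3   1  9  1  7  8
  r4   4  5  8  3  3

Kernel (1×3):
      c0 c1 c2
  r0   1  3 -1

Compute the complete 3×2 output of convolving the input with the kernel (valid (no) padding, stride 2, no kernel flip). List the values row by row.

Output[0,0]: The receptive field on the input at this output position is [7 7 9]. Elementwise product with the kernel and sum: 7·1 + 7·3 + 9·-1.
Output[0,1]: The receptive field on the input at this output position is [9 4 1]. Elementwise product with the kernel and sum: 9·1 + 4·3 + 1·-1.

19 20
17 18
11 14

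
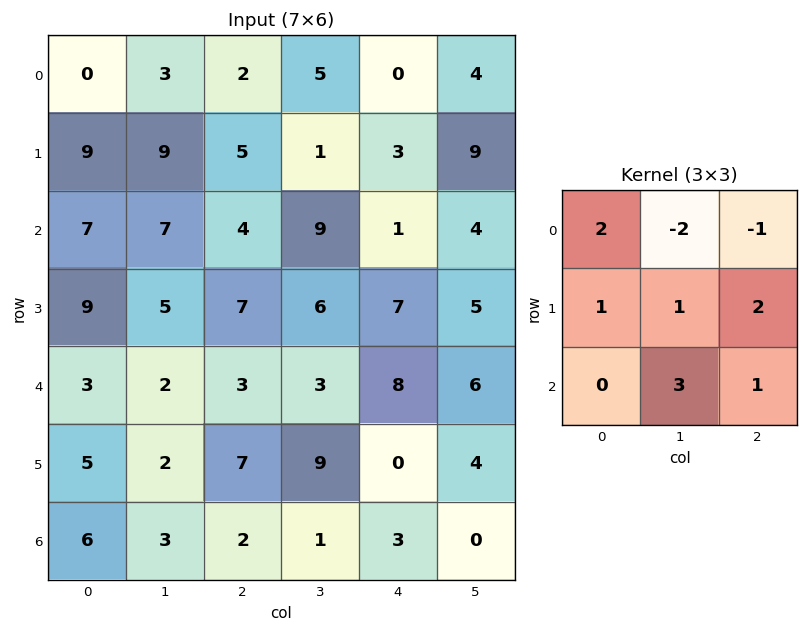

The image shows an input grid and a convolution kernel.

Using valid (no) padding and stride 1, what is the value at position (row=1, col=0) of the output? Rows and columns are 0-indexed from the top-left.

The receptive field on the input at this output position is [9 9 5 / 7 7 4 / 9 5 7]. Elementwise product with the kernel and sum: 9·2 + 9·-2 + 5·-1 + 7·1 + 7·1 + 4·2 + 5·3 + 7·1.

39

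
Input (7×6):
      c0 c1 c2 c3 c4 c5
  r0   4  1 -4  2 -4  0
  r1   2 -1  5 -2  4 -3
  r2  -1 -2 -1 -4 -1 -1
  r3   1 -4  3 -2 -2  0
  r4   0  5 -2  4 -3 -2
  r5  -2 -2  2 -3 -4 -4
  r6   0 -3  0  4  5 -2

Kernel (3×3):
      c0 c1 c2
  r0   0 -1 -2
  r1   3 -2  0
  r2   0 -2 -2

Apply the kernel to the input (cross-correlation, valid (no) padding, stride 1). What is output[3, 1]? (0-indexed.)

The receptive field on the input at this output position is [-4 3 -2 / 5 -2 4 / -2 2 -3]. Elementwise product with the kernel and sum: 3·-1 + -2·-2 + 5·3 + -2·-2 + 2·-2 + -3·-2.

22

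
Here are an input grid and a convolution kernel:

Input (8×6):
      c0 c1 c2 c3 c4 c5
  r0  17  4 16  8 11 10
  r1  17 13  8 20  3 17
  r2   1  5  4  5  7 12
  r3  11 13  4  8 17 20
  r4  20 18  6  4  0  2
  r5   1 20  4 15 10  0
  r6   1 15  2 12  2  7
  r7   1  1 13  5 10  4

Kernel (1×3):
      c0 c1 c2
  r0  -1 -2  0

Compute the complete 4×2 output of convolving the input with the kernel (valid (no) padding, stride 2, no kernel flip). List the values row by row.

-25 -32
-11 -14
-56 -14
-31 -26

Output[0,0]: The receptive field on the input at this output position is [17 4 16]. Elementwise product with the kernel and sum: 17·-1 + 4·-2.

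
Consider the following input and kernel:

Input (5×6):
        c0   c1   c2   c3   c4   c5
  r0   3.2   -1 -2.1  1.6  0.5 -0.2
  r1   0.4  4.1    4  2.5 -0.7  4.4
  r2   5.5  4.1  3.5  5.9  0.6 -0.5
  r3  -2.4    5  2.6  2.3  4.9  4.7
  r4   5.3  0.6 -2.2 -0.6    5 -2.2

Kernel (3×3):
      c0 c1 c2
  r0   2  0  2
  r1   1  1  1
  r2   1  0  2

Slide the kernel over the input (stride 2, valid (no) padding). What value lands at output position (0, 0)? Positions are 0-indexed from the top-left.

23.2

The receptive field on the input at this output position is [3.2 -1 -2.1 / 0.4 4.1 4 / 5.5 4.1 3.5]. Elementwise product with the kernel and sum: 3.2·2 + -2.1·2 + 0.4·1 + 4.1·1 + 4·1 + 5.5·1 + 3.5·2.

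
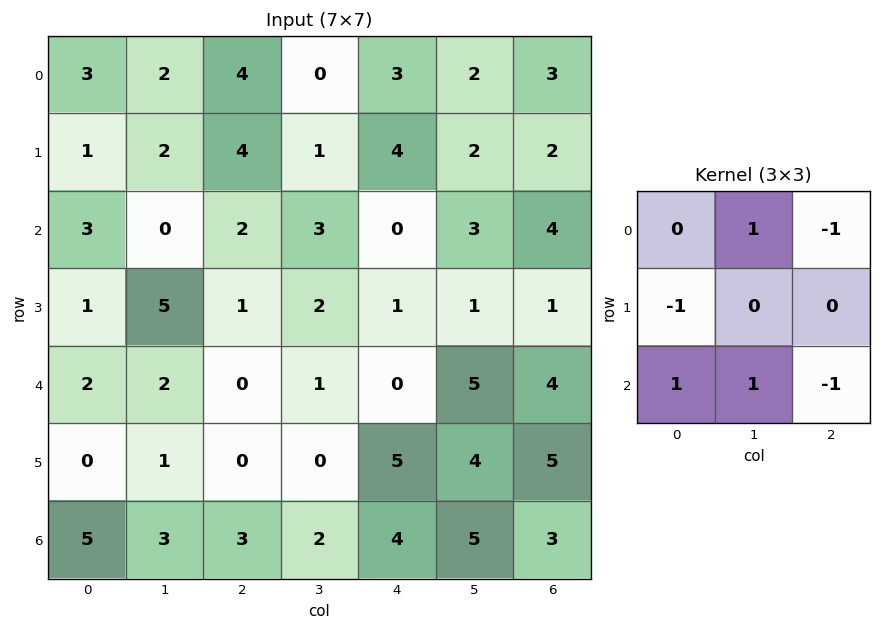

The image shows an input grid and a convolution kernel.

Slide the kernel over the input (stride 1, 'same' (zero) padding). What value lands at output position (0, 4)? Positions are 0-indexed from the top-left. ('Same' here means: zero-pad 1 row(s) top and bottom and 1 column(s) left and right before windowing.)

The receptive field on the zero-padded input at this output position is [0 0 0 / 0 3 2 / 1 4 2]. Elementwise product with the kernel and sum: 0·1 + 0·-1 + 0·-1 + 1·1 + 4·1 + 2·-1.

3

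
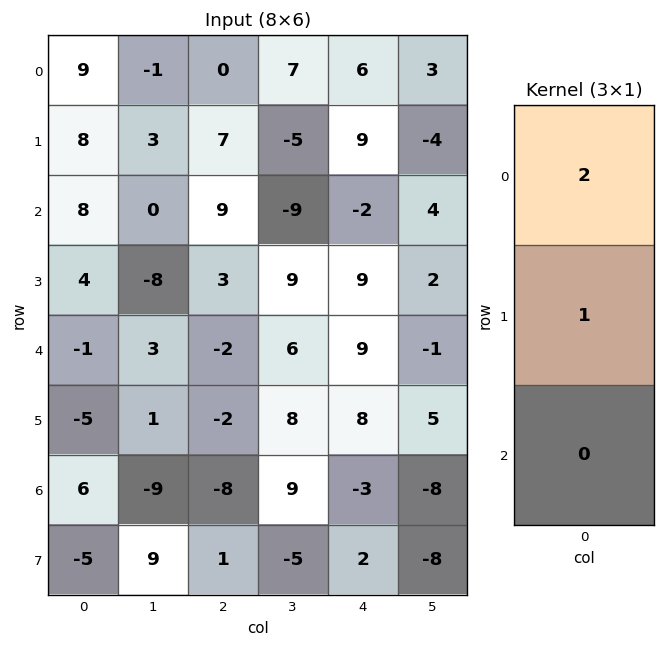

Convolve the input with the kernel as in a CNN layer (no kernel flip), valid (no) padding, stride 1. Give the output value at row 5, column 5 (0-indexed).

The receptive field on the input at this output position is [5 / -8 / -8]. Elementwise product with the kernel and sum: 5·2 + -8·1.

2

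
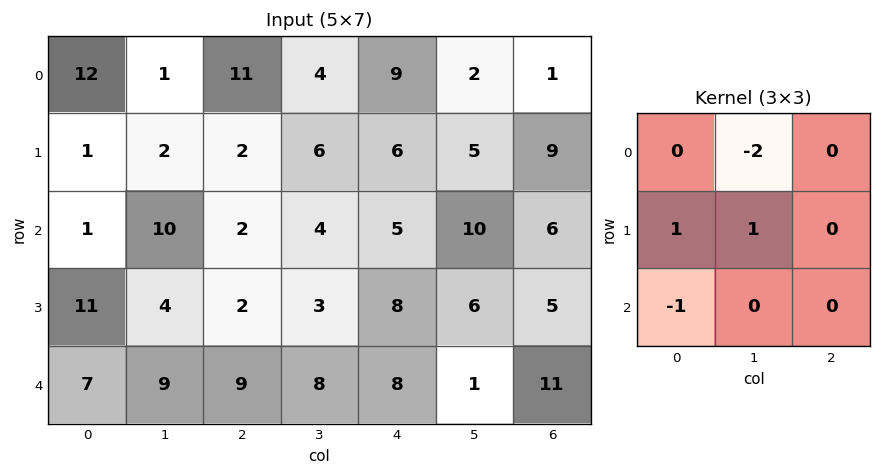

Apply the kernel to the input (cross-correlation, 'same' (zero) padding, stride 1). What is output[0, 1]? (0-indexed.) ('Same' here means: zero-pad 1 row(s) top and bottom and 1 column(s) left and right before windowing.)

The receptive field on the zero-padded input at this output position is [0 0 0 / 12 1 11 / 1 2 2]. Elementwise product with the kernel and sum: 0·-2 + 12·1 + 1·1 + 1·-1.

12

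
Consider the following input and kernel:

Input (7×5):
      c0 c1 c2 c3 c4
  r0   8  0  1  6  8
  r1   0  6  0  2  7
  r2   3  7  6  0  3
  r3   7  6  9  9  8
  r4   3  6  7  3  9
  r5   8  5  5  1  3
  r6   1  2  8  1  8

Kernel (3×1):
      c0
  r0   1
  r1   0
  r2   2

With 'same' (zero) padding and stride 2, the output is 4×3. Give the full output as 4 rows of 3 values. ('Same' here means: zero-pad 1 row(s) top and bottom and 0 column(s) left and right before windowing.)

0 0 14
14 18 23
23 19 14
8 5 3

Output[0,0]: The receptive field on the zero-padded input at this output position is [0 / 8 / 0]. Elementwise product with the kernel and sum: 0·1 + 0·2.
Output[0,1]: The receptive field on the zero-padded input at this output position is [0 / 1 / 0]. Elementwise product with the kernel and sum: 0·1 + 0·2.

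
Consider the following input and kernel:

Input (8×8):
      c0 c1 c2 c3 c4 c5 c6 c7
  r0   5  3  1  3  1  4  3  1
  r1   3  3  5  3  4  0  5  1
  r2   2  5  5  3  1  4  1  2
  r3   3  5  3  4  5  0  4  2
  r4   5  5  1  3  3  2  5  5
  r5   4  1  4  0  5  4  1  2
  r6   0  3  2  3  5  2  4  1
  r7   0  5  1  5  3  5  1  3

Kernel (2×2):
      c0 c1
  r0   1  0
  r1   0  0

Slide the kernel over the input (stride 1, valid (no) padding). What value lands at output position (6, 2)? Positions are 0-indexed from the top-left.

2

The receptive field on the input at this output position is [2 3 / 1 5]. Elementwise product with the kernel and sum: 2·1.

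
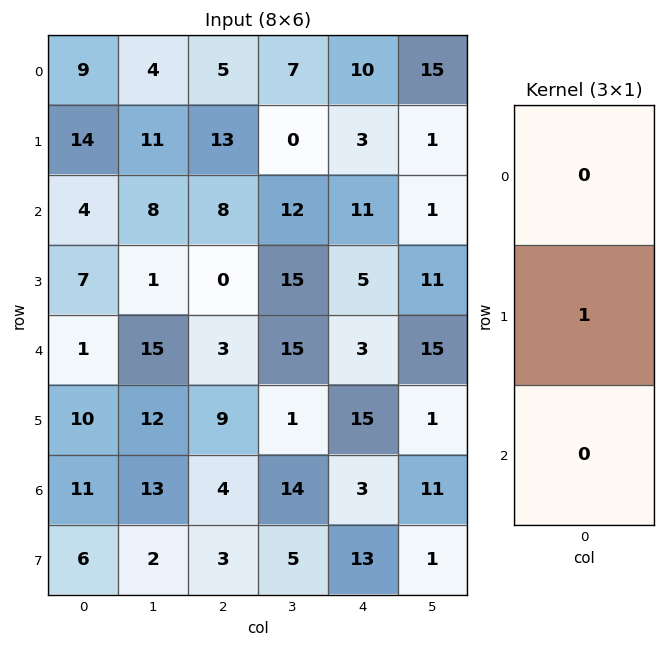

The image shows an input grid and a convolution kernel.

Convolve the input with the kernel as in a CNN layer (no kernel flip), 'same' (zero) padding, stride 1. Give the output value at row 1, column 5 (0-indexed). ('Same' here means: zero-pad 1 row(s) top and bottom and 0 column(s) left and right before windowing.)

The receptive field on the zero-padded input at this output position is [15 / 1 / 1]. Elementwise product with the kernel and sum: 1·1.

1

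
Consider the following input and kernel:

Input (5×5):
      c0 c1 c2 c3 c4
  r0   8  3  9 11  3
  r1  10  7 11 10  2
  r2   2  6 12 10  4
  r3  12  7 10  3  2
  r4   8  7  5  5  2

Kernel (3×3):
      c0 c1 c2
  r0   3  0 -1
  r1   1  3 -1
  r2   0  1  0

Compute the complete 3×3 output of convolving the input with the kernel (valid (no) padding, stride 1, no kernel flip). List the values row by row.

41 40 73
34 53 72
24 47 54

Output[0,0]: The receptive field on the input at this output position is [8 3 9 / 10 7 11 / 2 6 12]. Elementwise product with the kernel and sum: 8·3 + 9·-1 + 10·1 + 7·3 + 11·-1 + 6·1.
Output[0,1]: The receptive field on the input at this output position is [3 9 11 / 7 11 10 / 6 12 10]. Elementwise product with the kernel and sum: 3·3 + 11·-1 + 7·1 + 11·3 + 10·-1 + 12·1.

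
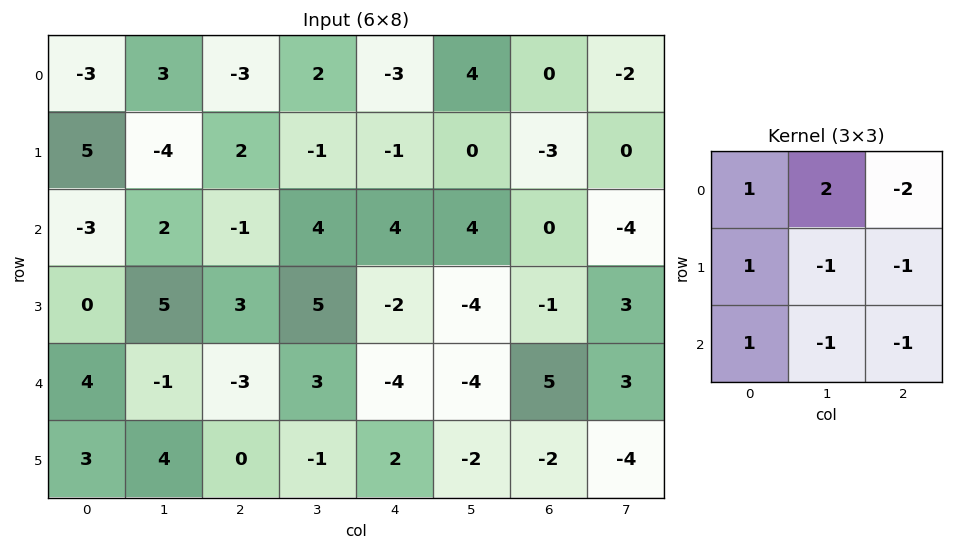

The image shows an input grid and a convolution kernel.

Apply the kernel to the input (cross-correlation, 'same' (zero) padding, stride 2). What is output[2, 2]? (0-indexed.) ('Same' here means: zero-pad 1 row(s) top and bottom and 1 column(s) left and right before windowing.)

The receptive field on the zero-padded input at this output position is [5 -2 -4 / 3 -4 -4 / -1 2 -2]. Elementwise product with the kernel and sum: 5·1 + -2·2 + -4·-2 + 3·1 + -4·-1 + -4·-1 + -1·1 + 2·-1 + -2·-1.

19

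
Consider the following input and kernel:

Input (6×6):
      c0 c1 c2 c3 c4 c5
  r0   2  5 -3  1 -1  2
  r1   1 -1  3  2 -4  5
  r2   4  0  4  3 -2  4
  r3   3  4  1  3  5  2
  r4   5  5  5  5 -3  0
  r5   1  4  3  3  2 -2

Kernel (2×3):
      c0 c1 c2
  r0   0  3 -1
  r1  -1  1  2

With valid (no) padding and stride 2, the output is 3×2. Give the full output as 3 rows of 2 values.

Output[0,0]: The receptive field on the input at this output position is [2 5 -3 / 1 -1 3]. Elementwise product with the kernel and sum: 5·3 + -3·-1 + 1·-1 + -1·1 + 3·2.
Output[0,1]: The receptive field on the input at this output position is [-3 1 -1 / 3 2 -4]. Elementwise product with the kernel and sum: 1·3 + -1·-1 + 3·-1 + 2·1 + -4·2.

22 -5
-1 23
19 22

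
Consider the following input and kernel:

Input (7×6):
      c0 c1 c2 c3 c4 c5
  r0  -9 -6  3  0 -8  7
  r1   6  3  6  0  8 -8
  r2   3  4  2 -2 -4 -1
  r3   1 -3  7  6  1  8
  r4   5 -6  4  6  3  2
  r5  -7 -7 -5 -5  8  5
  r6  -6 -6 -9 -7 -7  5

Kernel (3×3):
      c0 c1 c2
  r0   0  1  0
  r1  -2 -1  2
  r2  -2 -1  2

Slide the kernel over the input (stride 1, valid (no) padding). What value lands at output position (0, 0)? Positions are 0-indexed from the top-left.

-15

The receptive field on the input at this output position is [-9 -6 3 / 6 3 6 / 3 4 2]. Elementwise product with the kernel and sum: -6·1 + 6·-2 + 3·-1 + 6·2 + 3·-2 + 4·-1 + 2·2.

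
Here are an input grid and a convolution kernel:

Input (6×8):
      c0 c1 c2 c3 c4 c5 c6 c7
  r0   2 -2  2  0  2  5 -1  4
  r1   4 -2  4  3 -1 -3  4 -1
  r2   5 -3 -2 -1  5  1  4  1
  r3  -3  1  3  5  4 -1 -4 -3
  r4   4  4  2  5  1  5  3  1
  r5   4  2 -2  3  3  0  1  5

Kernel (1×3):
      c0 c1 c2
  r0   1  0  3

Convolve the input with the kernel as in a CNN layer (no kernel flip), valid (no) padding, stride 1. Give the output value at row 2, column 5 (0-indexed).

4

The receptive field on the input at this output position is [1 4 1]. Elementwise product with the kernel and sum: 1·1 + 1·3.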